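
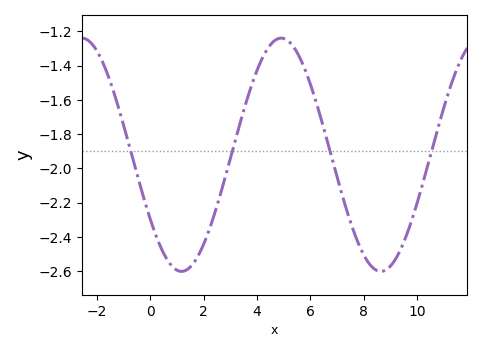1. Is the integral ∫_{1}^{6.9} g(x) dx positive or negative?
negative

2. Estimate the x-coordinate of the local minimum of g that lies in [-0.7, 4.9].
1.17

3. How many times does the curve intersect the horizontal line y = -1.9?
4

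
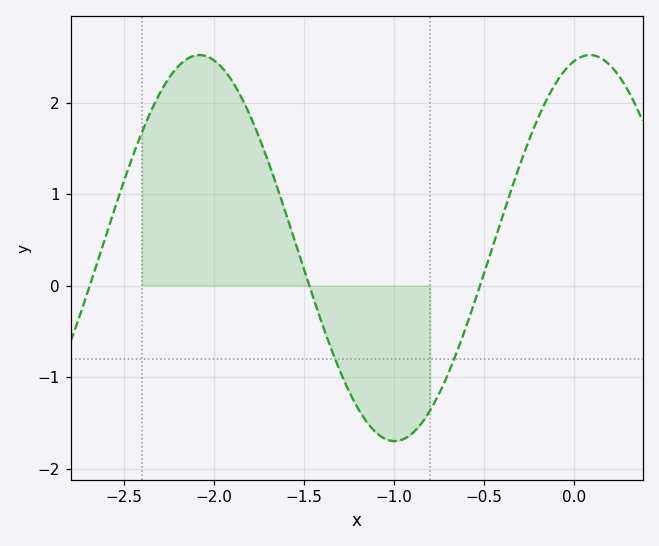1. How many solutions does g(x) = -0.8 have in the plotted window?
2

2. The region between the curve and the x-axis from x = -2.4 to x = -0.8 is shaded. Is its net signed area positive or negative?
positive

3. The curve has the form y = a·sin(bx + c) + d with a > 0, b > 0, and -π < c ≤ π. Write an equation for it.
y = 2.11sin(2.9x + 1.32) + 0.41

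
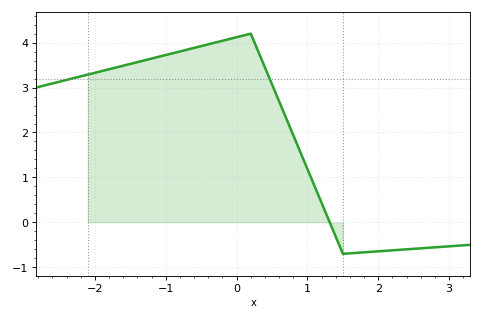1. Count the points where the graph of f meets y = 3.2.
2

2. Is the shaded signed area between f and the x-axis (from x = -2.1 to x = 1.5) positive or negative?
positive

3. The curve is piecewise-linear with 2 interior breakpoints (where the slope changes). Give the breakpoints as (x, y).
(0.2, 4.2); (1.5, -0.7)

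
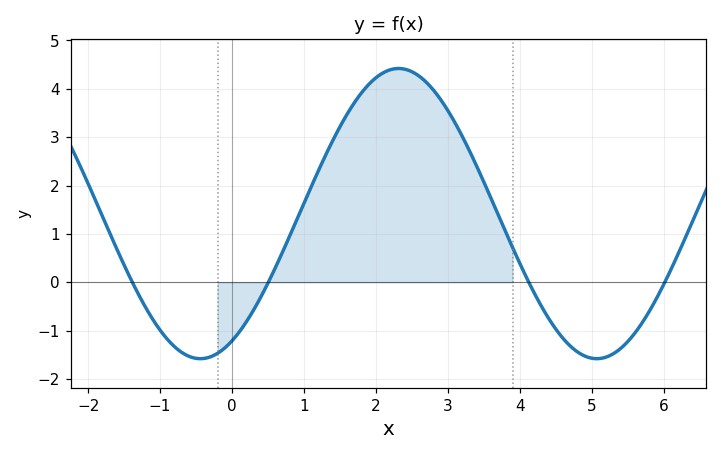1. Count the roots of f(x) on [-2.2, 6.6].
4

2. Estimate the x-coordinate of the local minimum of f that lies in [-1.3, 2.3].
-0.44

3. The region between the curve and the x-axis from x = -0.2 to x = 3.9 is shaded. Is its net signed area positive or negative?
positive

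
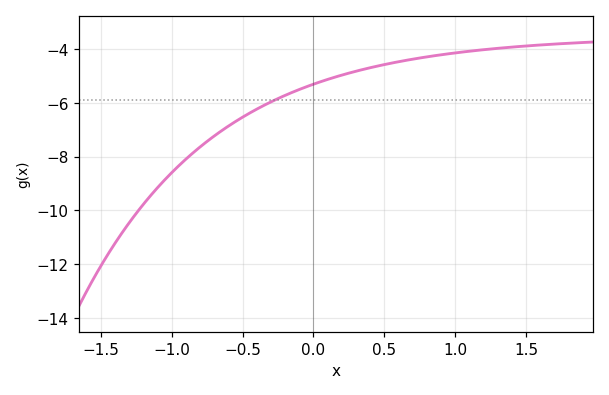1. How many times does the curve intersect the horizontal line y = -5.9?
1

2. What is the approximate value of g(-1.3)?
-10.5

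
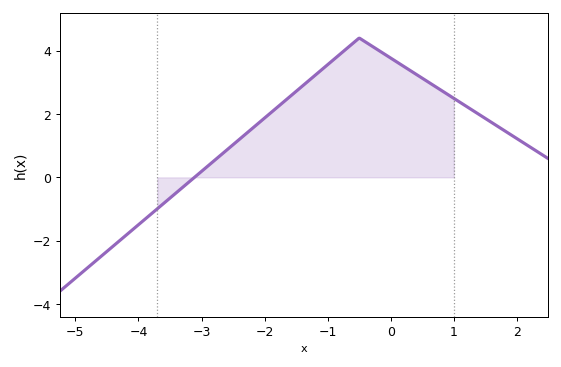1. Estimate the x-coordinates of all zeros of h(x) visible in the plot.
-3.2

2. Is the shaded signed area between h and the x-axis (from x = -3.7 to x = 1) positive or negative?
positive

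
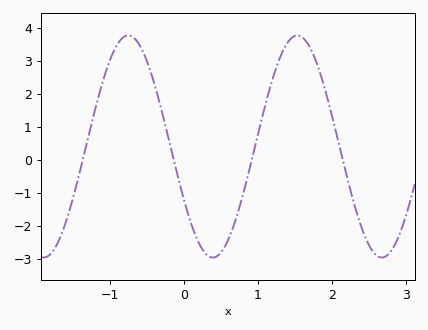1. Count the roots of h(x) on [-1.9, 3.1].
4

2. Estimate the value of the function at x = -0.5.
3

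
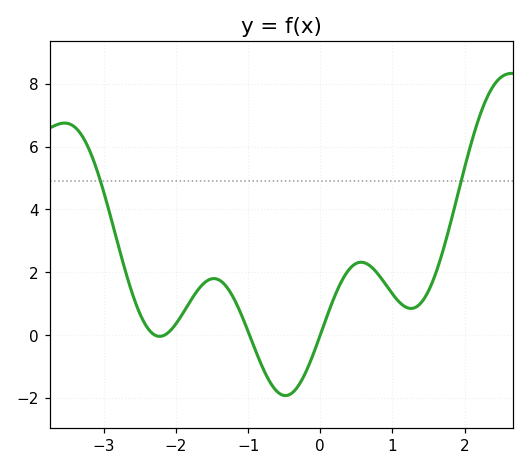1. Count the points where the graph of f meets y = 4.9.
2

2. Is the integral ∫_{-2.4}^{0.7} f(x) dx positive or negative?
positive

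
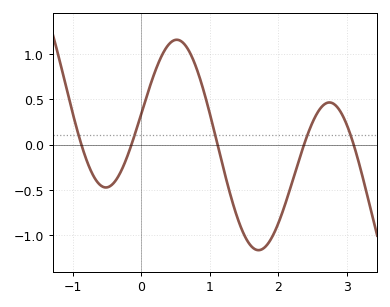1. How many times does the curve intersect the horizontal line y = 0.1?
5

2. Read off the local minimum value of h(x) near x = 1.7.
-1.15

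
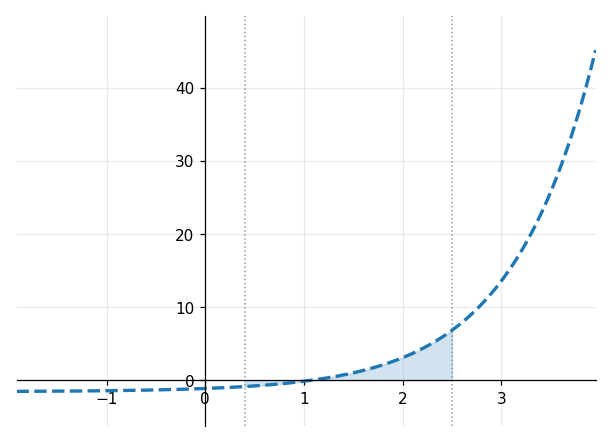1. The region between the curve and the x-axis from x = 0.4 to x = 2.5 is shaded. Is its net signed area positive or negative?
positive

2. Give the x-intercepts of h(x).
1.1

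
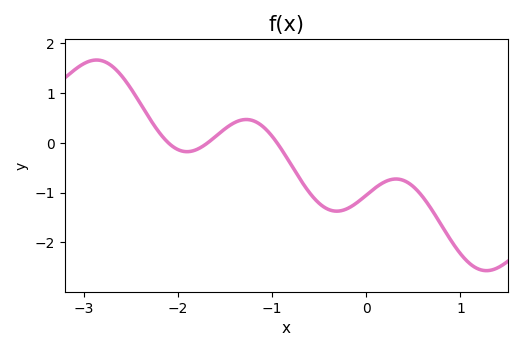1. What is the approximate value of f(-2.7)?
1.53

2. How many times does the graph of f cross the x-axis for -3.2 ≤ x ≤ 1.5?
3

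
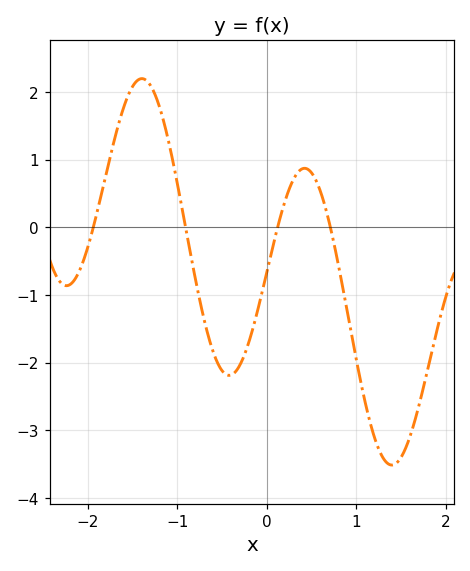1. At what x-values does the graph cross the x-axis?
-1.94, -0.907, 0.12, 0.709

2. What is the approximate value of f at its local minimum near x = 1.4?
-3.51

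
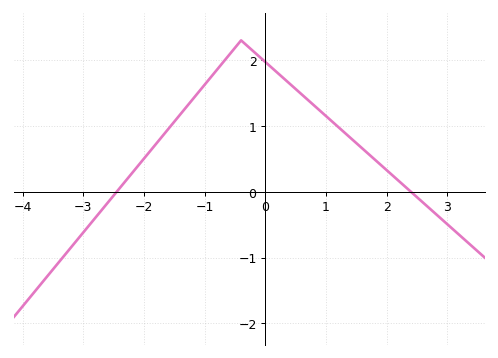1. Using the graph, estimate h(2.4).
-0.001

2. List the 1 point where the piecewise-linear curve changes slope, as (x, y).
(-0.4, 2.3)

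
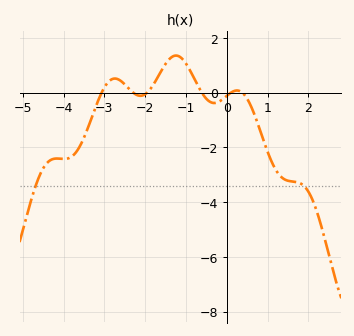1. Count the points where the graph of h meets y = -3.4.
2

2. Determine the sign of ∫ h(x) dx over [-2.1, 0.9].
positive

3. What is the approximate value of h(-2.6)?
0.433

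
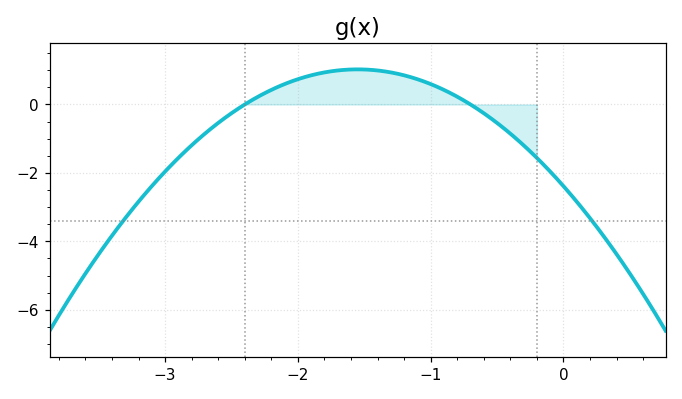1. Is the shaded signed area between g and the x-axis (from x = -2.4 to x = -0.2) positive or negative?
positive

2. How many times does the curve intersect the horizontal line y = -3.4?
2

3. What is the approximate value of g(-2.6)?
-0.6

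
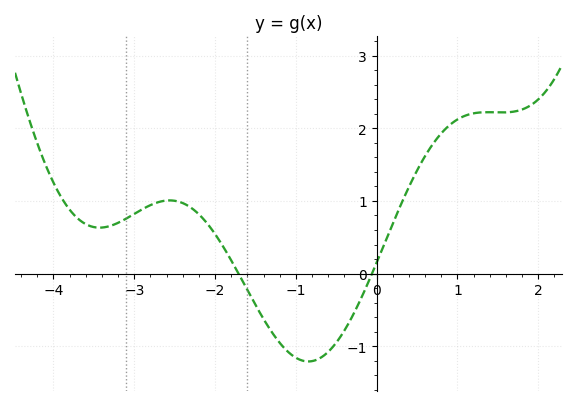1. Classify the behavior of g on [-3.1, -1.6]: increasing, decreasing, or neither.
neither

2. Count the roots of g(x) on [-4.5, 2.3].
2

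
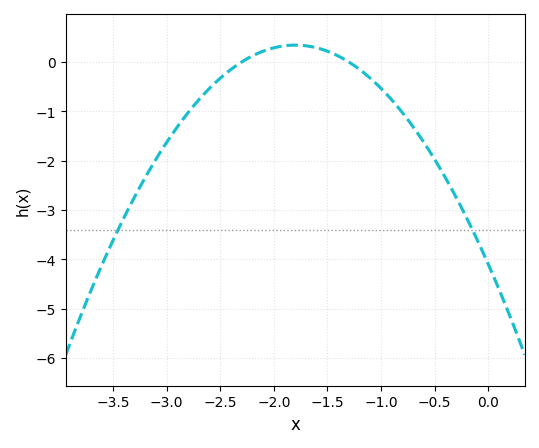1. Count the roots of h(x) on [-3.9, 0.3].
2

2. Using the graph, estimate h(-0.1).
-3.6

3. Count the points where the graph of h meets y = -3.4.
2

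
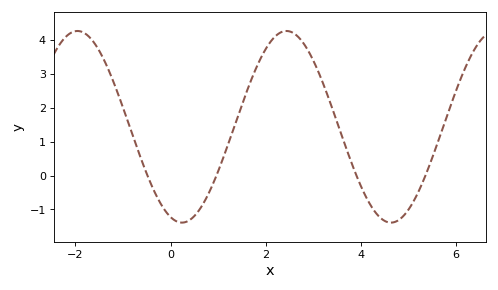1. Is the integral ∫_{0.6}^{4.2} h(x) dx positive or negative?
positive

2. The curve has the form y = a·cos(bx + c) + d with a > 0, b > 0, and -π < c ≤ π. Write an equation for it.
y = 2.83cos(1.43x + 2.8) + 1.44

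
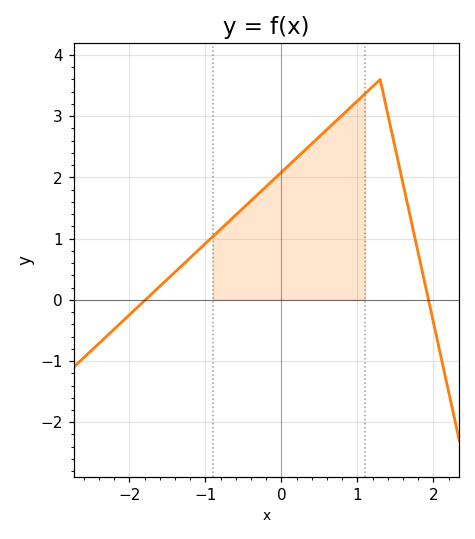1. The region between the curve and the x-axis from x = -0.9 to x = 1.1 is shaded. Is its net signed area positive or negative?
positive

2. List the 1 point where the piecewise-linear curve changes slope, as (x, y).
(1.3, 3.6)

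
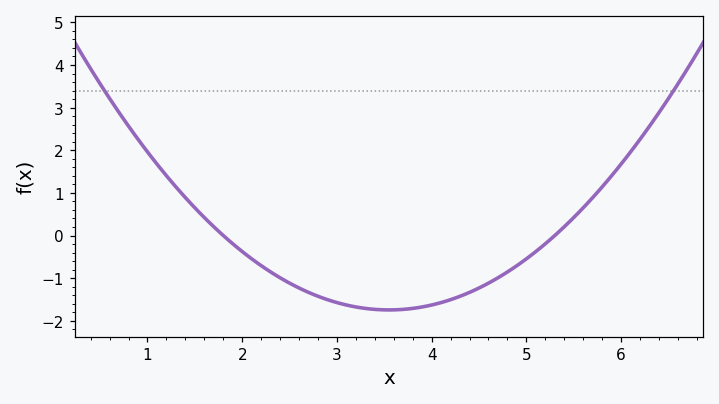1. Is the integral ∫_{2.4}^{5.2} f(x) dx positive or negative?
negative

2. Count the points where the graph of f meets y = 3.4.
2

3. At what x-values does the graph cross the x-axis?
1.8, 5.3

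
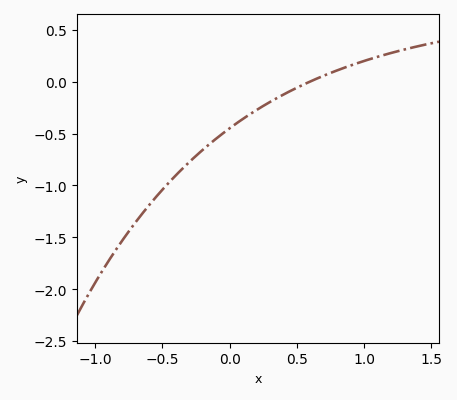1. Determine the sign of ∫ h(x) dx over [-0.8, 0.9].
negative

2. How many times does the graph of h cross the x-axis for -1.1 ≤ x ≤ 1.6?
1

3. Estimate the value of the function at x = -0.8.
-1.53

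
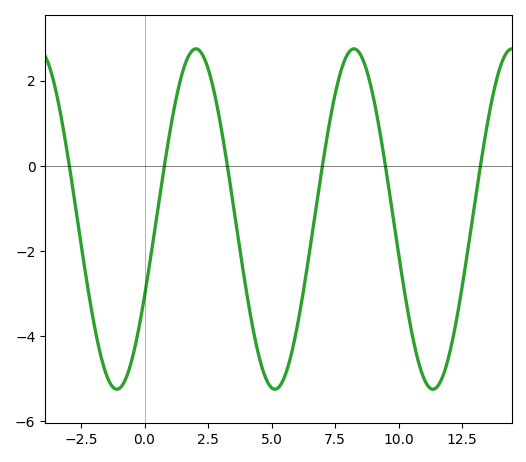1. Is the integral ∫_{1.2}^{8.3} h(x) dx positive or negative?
negative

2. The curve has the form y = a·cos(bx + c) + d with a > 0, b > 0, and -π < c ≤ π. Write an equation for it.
y = 4cos(1x - 2) - 1.25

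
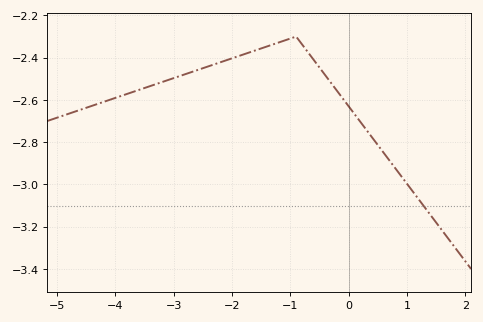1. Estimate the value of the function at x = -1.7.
-2.37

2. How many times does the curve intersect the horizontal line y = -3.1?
1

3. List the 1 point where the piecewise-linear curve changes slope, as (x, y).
(-0.9, -2.3)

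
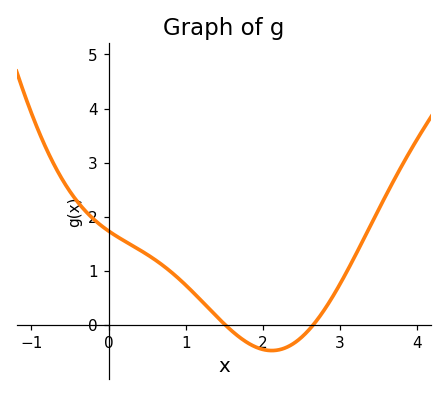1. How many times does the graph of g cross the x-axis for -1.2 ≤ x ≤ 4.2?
2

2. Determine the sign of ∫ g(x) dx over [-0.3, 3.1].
positive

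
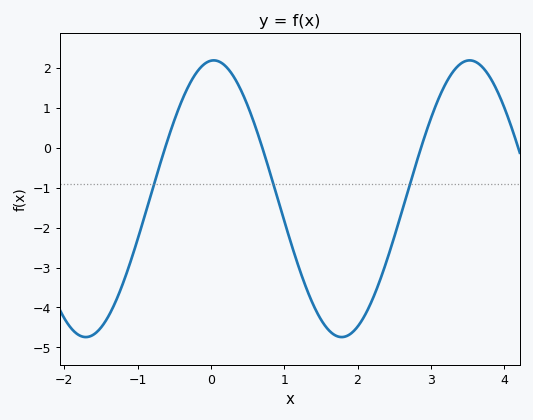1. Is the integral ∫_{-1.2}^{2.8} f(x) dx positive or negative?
negative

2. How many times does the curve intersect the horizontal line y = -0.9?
3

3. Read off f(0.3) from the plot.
1.8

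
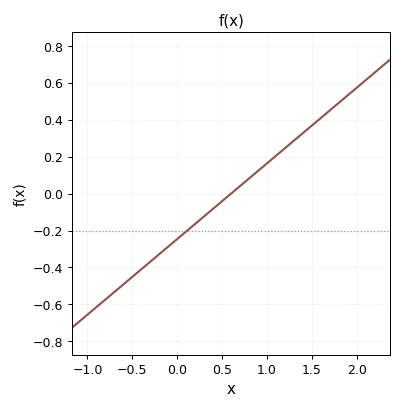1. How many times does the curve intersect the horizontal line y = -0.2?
1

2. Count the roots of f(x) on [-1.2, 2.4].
1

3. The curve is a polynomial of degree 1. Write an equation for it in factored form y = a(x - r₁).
y = 0.41(x - 0.6)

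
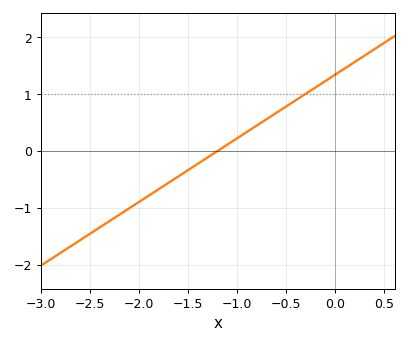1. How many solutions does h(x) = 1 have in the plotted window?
1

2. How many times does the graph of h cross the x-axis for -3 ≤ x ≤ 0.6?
1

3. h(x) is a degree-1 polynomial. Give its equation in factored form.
y = 1.12(x + 1.2)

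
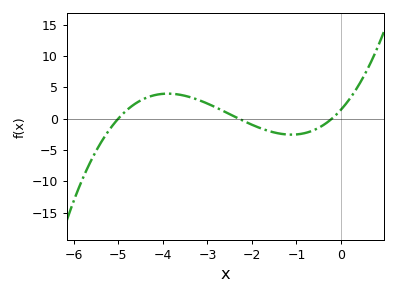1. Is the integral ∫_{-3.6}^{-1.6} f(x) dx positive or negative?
positive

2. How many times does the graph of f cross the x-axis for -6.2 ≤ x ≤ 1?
3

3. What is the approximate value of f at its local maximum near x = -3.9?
4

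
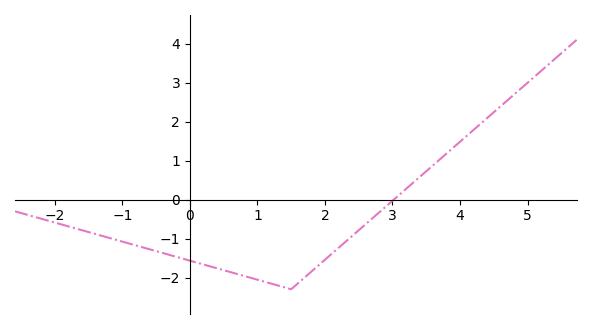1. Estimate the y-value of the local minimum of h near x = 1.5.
-2.3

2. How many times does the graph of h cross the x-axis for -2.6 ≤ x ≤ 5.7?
1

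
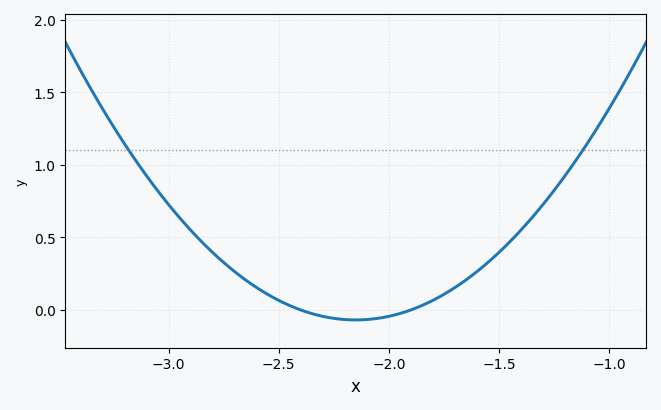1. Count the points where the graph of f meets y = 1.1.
2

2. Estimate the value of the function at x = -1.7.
0.15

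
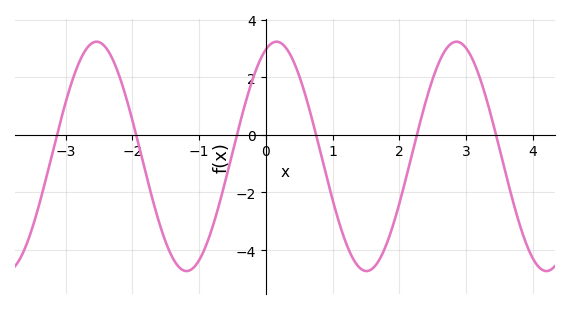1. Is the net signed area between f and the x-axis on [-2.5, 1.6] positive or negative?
negative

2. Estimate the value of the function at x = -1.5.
-3.8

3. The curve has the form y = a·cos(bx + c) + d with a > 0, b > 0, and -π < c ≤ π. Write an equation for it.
y = 3.98cos(2.3x - 0.37) - 0.75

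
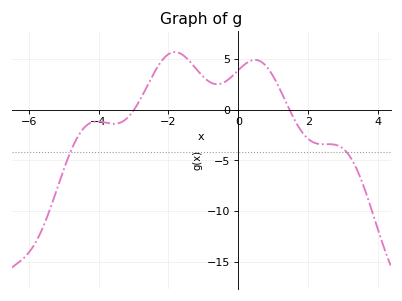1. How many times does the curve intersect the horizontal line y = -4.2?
2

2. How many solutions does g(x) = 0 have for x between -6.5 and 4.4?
2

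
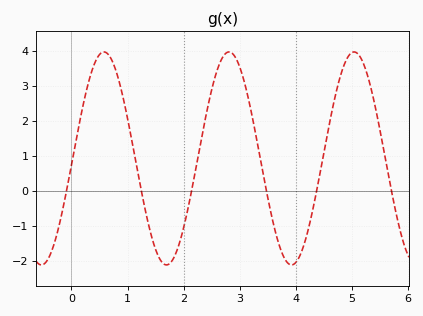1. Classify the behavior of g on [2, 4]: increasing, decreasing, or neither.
neither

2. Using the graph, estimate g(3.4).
0.62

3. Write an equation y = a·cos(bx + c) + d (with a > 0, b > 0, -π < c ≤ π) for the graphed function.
y = 3.03cos(2.82x - 1.63) + 0.93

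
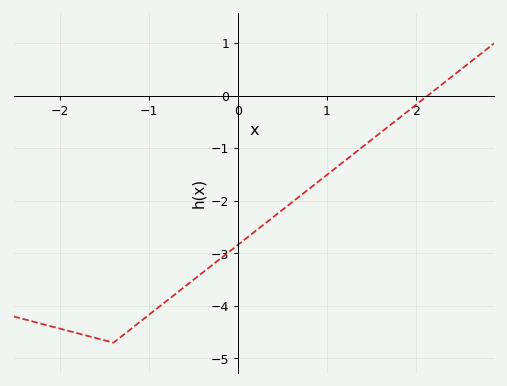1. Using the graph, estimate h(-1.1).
-4.3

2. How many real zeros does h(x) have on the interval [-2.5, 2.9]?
1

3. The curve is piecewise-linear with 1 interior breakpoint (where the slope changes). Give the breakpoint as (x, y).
(-1.4, -4.7)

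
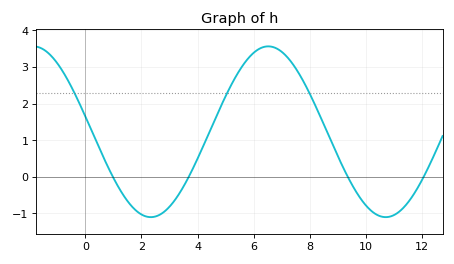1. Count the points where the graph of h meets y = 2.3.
3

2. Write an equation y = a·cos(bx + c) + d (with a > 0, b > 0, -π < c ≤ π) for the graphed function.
y = 2.33cos(0.75x + 1.39) + 1.23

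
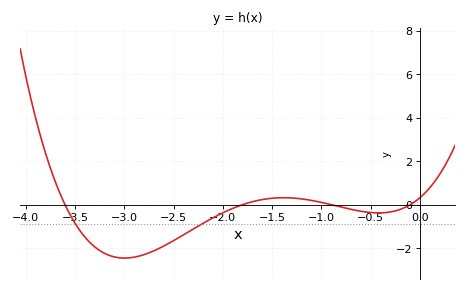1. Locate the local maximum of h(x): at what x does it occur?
-1.4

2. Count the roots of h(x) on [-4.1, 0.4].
4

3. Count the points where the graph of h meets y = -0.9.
2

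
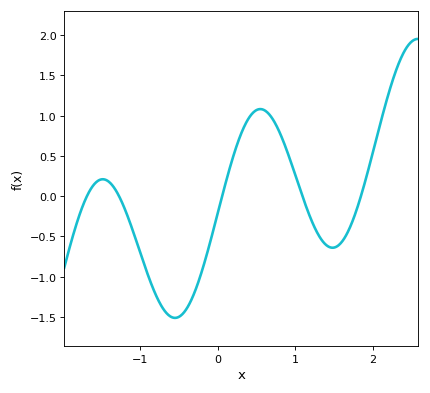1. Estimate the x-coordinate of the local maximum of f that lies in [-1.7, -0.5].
-1.48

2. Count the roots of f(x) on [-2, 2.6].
5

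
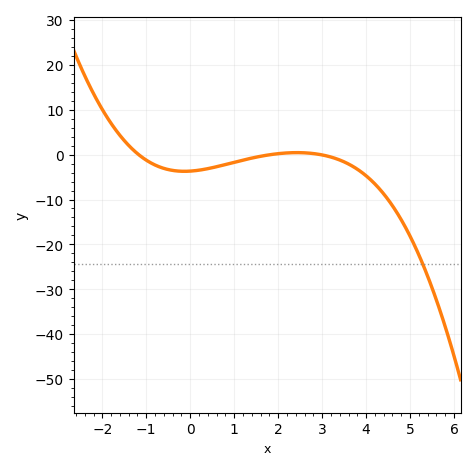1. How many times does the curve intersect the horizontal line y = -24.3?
1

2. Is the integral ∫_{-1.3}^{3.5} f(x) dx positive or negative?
negative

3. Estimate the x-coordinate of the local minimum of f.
-0.132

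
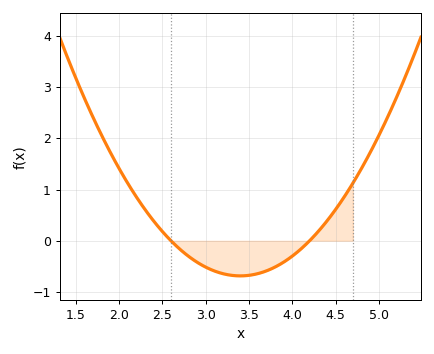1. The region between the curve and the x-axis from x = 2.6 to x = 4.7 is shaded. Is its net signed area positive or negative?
negative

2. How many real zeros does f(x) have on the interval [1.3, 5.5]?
2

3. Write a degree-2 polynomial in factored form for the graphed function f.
y = 1.07(x - 2.6)(x - 4.2)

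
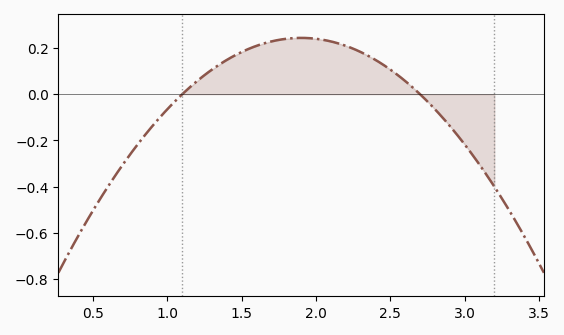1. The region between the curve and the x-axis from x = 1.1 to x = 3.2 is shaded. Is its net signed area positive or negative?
positive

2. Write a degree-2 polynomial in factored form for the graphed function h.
y = -0.38(x - 1.1)(x - 2.7)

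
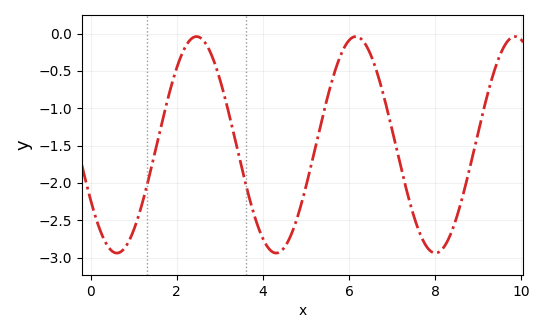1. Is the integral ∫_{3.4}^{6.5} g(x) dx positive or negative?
negative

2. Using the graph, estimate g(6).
-0.09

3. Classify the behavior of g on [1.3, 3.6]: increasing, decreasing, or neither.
neither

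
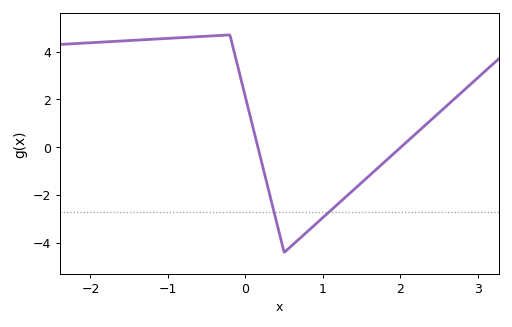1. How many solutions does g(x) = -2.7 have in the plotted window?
2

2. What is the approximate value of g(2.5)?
1.45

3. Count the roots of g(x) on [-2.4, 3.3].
2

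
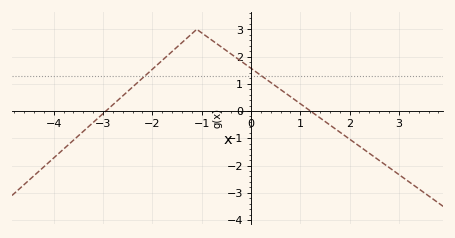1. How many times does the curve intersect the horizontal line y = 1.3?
2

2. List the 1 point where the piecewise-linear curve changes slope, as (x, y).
(-1.1, 3)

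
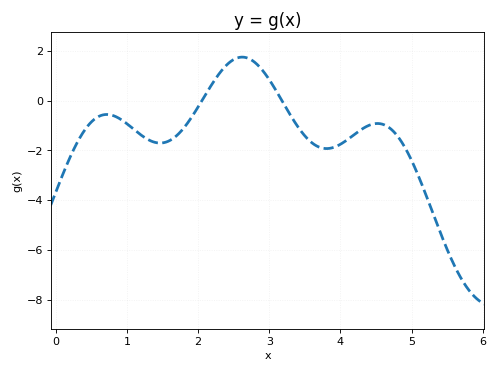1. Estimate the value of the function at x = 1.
-1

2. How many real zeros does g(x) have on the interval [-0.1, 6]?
2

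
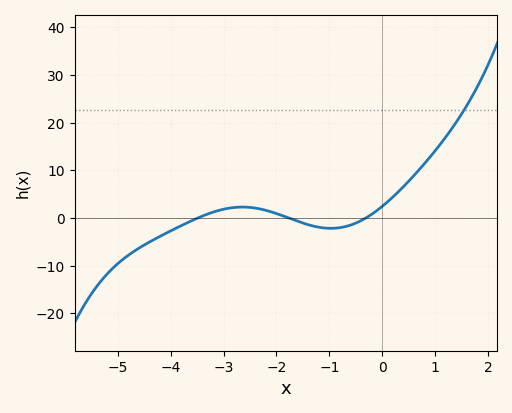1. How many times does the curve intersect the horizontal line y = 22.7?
1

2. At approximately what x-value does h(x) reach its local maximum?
-2.64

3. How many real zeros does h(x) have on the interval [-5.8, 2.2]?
3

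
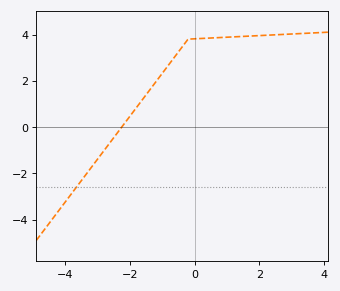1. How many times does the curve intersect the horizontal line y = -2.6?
1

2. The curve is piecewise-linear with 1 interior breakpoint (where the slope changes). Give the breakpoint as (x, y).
(-0.2, 3.8)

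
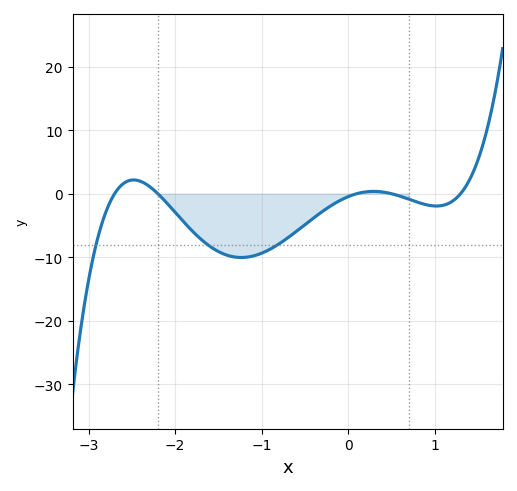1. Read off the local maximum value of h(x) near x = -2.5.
2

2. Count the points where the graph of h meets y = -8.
3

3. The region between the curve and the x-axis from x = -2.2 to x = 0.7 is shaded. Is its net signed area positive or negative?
negative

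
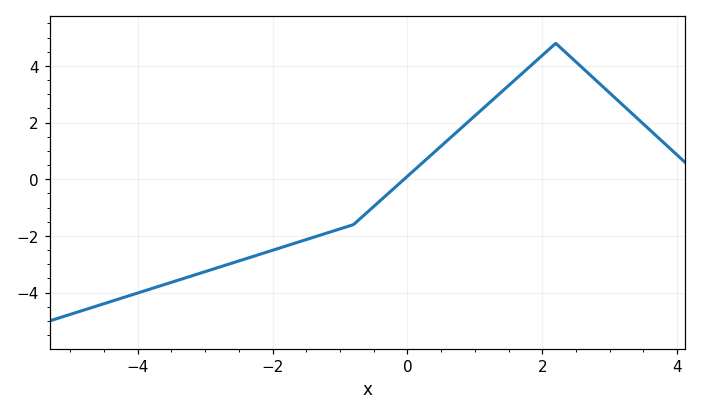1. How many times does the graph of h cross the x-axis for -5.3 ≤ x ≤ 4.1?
1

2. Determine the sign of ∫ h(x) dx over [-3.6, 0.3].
negative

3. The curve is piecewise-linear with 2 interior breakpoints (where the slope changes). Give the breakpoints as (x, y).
(-0.8, -1.6); (2.2, 4.8)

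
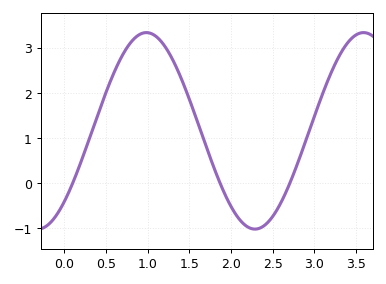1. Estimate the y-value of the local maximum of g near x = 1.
3.3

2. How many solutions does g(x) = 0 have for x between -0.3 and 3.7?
3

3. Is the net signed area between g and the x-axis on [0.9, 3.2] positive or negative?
positive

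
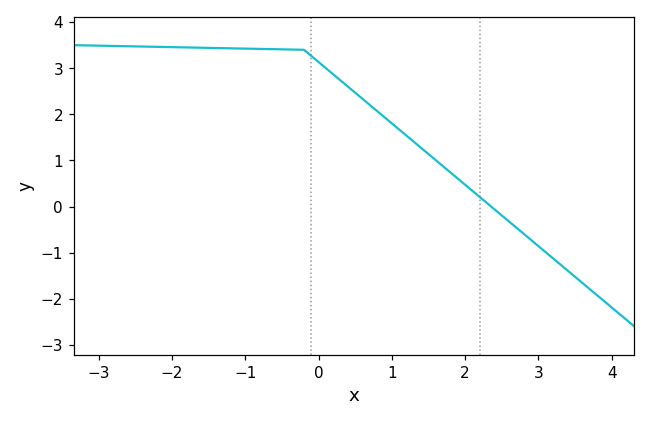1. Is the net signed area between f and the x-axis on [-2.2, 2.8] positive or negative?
positive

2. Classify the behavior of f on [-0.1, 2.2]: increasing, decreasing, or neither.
decreasing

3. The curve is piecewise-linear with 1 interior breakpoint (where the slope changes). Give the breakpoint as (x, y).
(-0.2, 3.4)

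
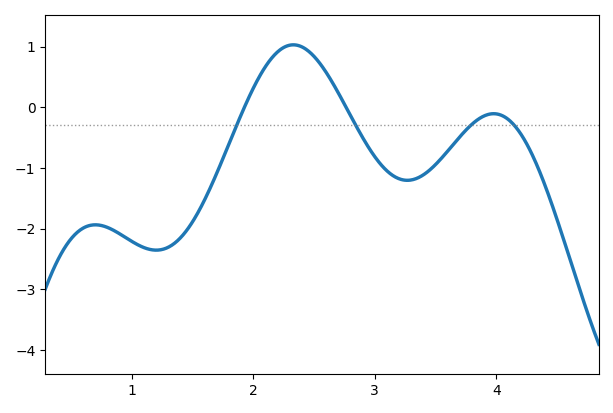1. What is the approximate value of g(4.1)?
-0.205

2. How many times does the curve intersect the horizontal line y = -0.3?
4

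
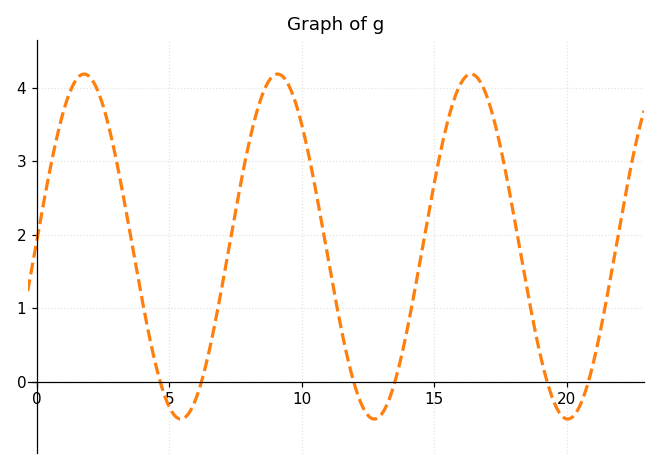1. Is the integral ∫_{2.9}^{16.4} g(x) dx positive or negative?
positive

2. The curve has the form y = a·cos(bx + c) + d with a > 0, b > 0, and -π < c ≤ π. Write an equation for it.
y = 2.35cos(0.86x - 1.5) + 1.84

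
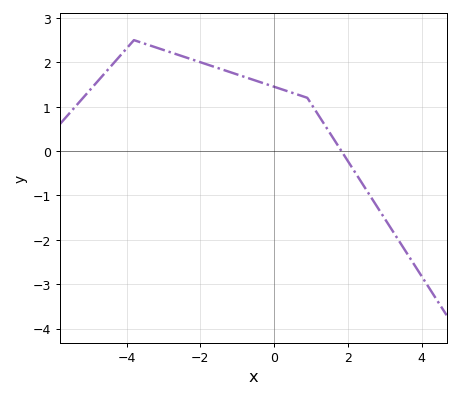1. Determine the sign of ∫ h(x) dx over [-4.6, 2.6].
positive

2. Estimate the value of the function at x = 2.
-0.2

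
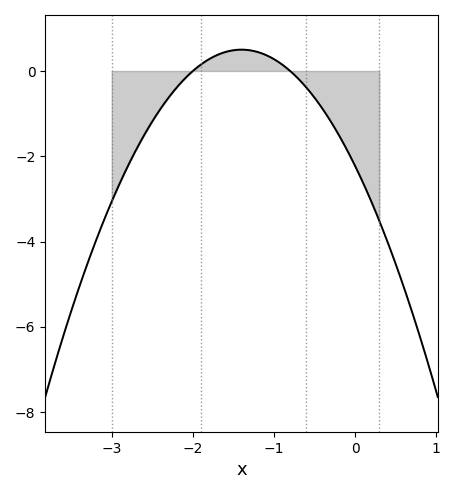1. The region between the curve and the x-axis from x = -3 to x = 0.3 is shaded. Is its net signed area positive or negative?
negative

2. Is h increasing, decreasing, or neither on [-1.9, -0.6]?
neither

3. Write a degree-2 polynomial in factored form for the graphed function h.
y = -1.39(x + 2)(x + 0.8)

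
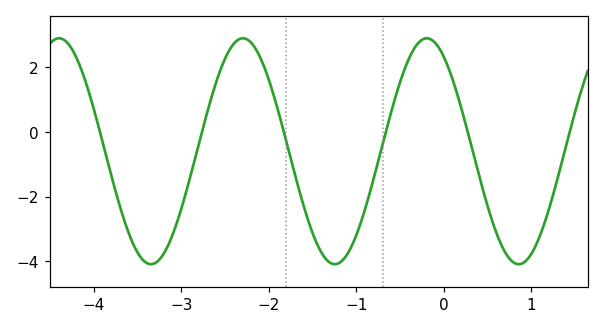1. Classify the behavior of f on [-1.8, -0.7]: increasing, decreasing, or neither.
neither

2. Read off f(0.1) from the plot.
1.63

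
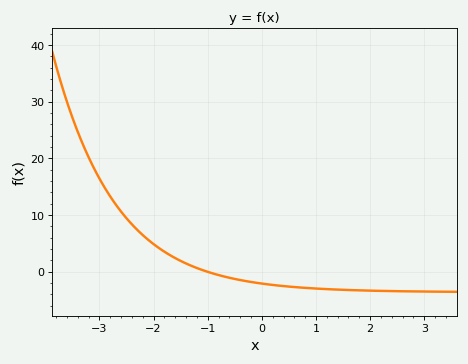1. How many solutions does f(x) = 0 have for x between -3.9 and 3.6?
1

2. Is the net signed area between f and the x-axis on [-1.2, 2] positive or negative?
negative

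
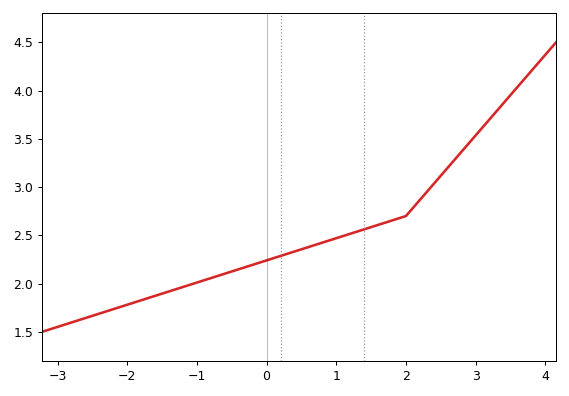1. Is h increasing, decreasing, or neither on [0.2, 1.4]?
increasing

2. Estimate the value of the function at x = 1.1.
2.49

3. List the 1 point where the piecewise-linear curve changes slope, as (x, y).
(2, 2.7)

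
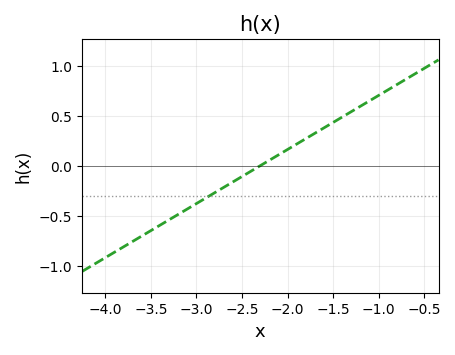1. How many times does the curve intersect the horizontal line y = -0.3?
1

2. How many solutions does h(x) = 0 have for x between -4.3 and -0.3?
1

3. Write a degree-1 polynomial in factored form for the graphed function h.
y = 0.54(x + 2.3)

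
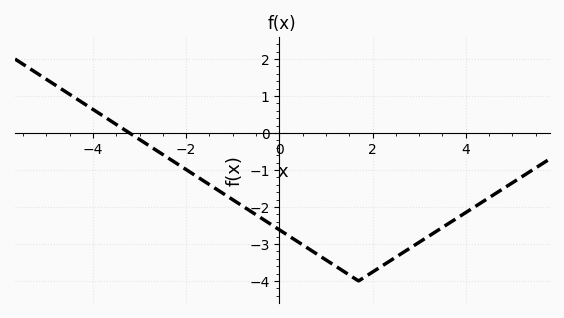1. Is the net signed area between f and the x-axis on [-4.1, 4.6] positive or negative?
negative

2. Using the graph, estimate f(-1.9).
-1.1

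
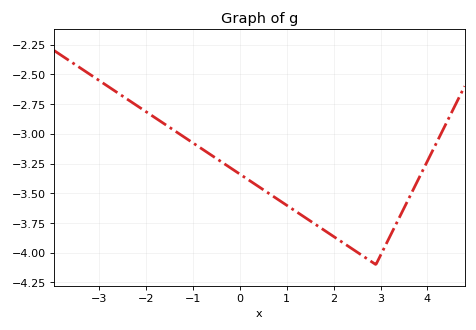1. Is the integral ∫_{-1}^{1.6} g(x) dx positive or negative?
negative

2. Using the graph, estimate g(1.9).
-3.85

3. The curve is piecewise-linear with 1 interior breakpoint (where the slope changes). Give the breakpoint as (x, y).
(2.9, -4.1)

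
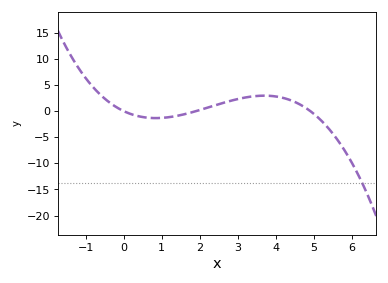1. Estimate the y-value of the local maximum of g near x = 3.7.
3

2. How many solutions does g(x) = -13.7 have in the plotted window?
1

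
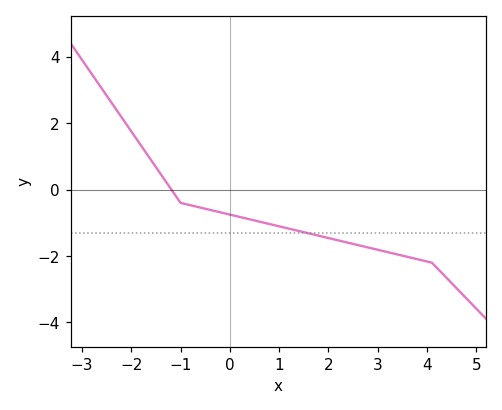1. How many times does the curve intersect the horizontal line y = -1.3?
1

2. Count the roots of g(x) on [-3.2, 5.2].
1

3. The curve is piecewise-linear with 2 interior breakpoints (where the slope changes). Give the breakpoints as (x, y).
(-1, -0.4); (4.1, -2.2)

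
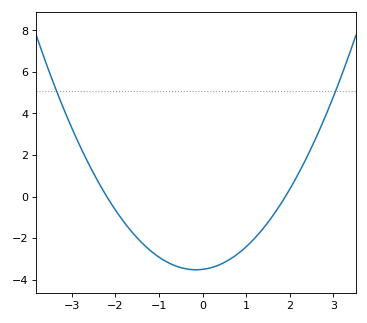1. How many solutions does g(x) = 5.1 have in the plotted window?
2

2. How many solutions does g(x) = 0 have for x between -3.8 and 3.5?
2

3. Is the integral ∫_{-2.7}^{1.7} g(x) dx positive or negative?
negative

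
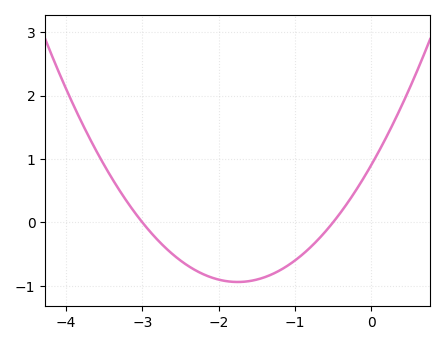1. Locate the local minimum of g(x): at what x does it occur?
-1.8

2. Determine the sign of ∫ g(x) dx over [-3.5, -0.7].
negative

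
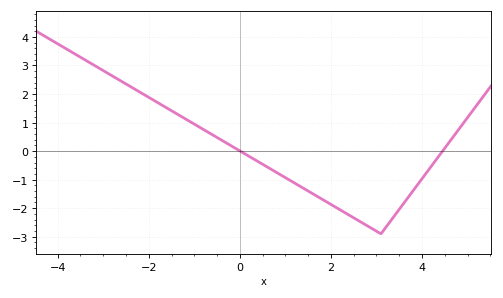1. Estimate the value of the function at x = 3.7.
-1.6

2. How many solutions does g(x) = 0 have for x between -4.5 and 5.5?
2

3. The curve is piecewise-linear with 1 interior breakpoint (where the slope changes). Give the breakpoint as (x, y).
(3.1, -2.9)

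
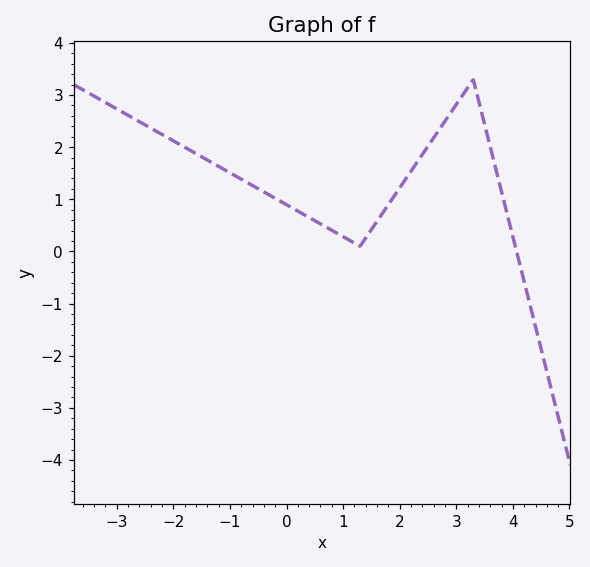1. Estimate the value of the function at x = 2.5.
2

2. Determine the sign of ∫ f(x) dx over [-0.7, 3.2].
positive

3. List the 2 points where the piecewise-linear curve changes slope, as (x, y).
(1.3, 0.1); (3.3, 3.3)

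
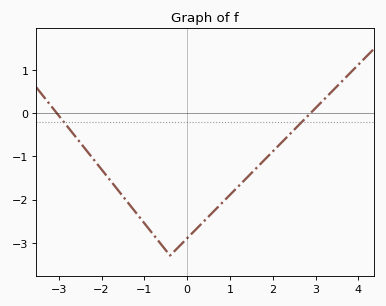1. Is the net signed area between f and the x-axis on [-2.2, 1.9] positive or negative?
negative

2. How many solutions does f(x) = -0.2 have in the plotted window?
2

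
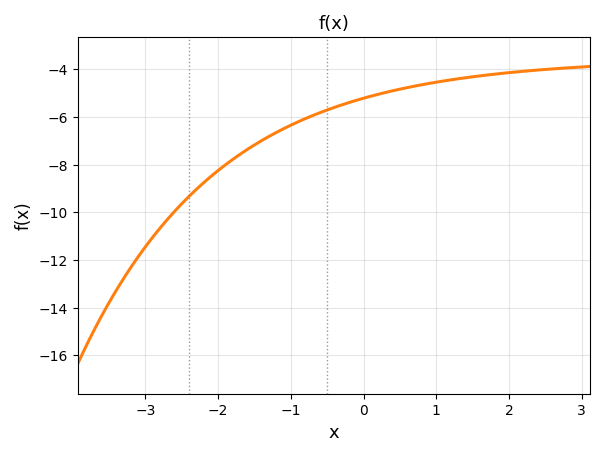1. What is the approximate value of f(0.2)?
-5.05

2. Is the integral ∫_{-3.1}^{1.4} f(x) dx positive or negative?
negative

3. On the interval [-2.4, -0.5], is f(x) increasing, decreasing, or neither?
increasing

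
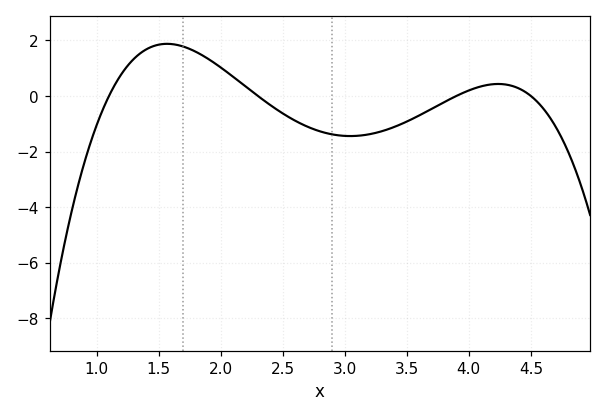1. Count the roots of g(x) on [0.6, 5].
4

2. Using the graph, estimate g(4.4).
0.2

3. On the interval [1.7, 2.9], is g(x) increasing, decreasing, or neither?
decreasing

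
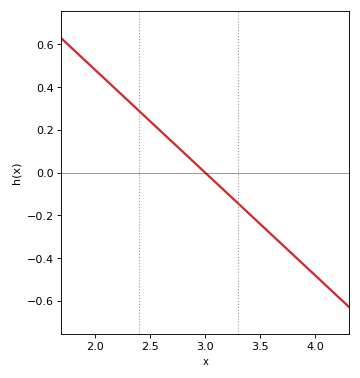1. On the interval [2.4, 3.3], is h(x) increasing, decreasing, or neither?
decreasing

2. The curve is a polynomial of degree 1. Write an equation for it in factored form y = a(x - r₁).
y = -0.48(x - 3)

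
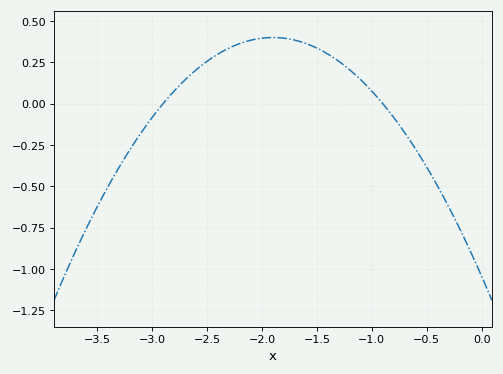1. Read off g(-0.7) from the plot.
-0.176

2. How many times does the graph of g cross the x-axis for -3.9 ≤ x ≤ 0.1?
2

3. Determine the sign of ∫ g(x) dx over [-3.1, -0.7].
positive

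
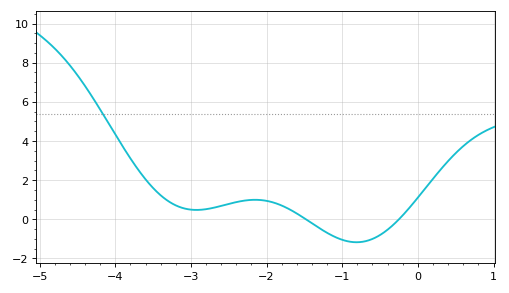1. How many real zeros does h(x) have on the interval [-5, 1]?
2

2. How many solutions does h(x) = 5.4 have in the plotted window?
1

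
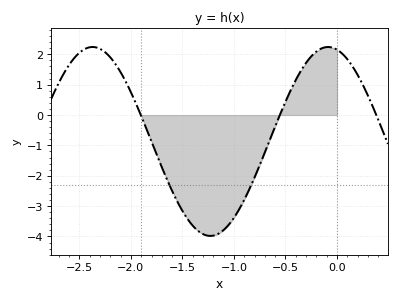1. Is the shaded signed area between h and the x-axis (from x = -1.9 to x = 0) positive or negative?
negative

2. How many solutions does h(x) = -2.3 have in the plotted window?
2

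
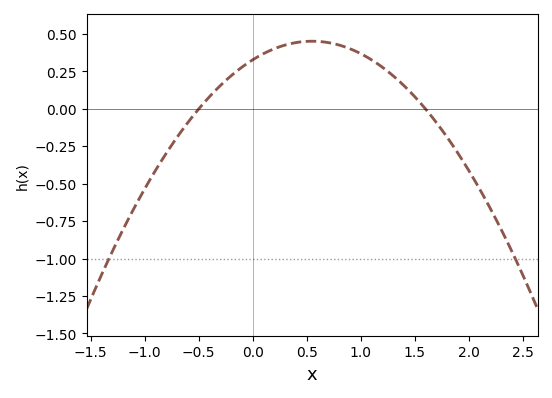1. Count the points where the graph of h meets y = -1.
2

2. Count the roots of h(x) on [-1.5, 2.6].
2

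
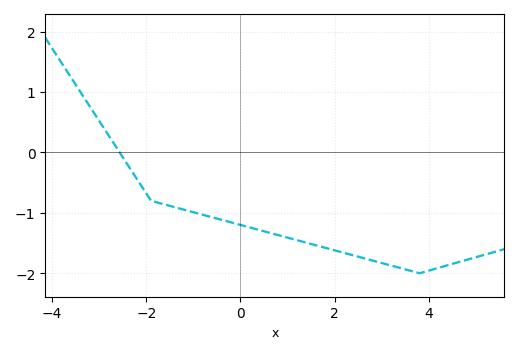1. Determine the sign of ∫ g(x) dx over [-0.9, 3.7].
negative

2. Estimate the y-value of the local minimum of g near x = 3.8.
-2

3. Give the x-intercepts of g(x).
-2.6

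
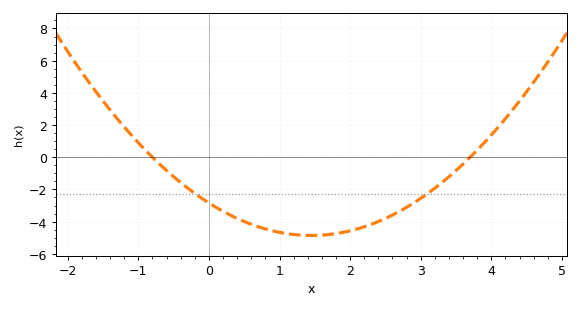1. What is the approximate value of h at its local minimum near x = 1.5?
-4.8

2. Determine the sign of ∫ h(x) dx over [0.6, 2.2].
negative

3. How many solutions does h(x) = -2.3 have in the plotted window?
2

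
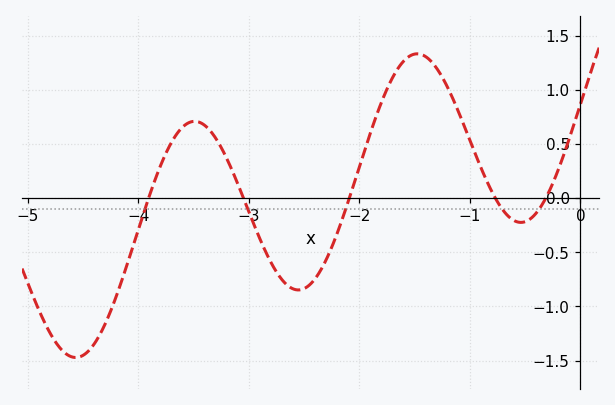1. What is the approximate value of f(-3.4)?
0.7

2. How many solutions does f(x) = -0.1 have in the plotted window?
5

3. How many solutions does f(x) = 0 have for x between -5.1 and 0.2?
5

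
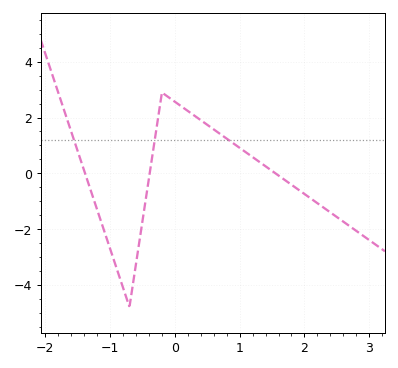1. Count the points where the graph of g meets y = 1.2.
3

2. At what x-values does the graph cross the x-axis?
-1.4, -0.4, 1.6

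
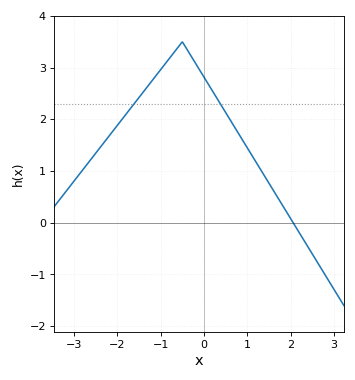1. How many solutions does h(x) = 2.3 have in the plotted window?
2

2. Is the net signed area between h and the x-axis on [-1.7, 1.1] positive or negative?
positive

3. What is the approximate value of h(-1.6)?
2.31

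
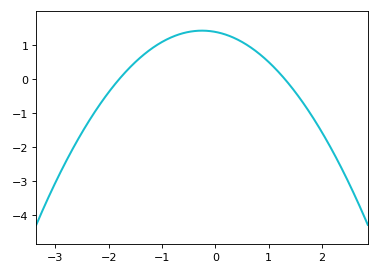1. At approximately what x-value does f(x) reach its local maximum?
-0.2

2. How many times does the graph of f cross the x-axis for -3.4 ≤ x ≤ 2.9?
2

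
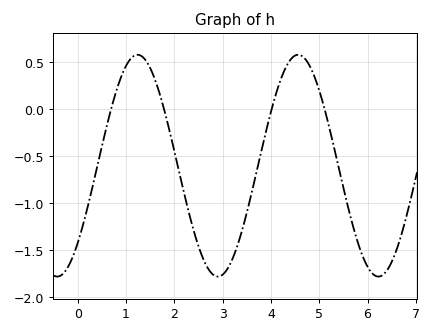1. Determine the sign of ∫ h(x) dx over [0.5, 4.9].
negative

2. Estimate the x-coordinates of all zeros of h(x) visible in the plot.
0.69, 1.79, 4.01, 5.11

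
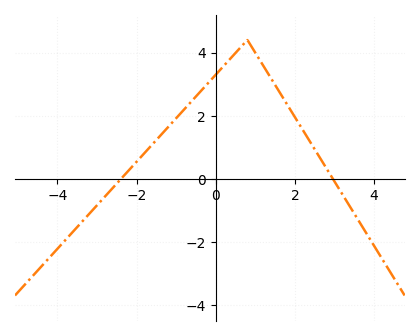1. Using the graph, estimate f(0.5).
3.99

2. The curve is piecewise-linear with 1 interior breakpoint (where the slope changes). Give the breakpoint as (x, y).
(0.8, 4.4)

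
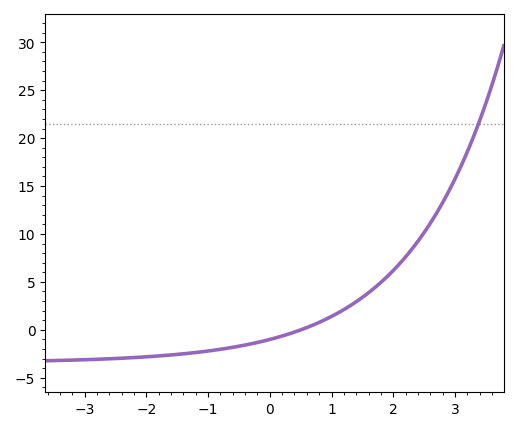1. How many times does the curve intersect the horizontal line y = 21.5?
1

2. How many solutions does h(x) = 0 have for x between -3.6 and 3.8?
1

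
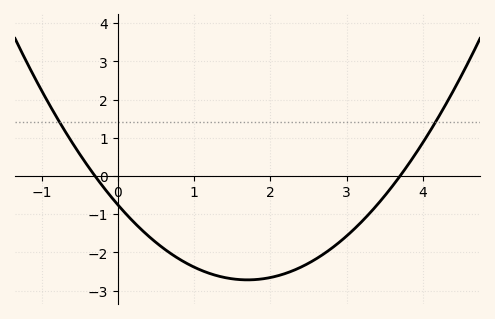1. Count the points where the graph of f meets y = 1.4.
2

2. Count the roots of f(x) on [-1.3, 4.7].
2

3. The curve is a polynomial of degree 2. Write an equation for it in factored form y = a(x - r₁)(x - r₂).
y = 0.68(x + 0.3)(x - 3.7)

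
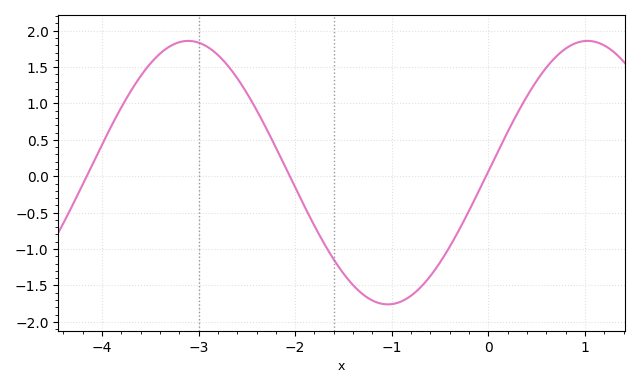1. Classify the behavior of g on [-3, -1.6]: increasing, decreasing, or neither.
decreasing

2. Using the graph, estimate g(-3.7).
1.15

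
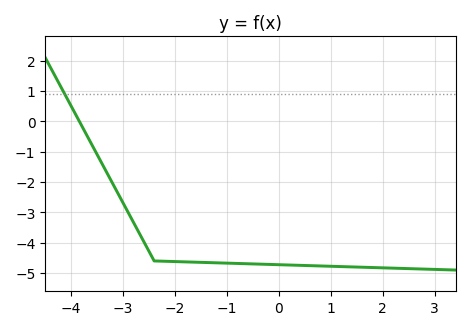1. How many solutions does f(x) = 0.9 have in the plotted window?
1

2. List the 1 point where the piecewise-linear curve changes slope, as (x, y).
(-2.4, -4.6)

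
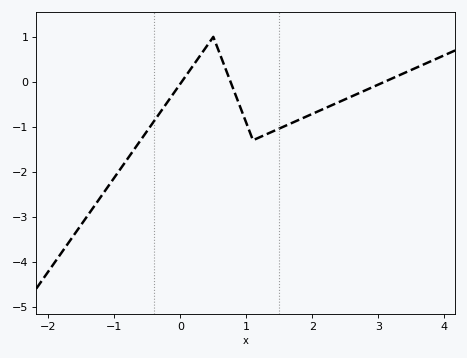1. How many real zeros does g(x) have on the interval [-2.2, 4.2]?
3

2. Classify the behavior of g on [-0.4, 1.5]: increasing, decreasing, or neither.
neither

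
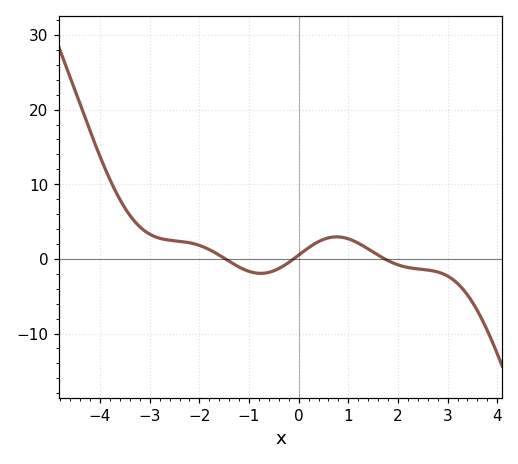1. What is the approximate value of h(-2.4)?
2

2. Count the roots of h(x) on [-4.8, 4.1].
3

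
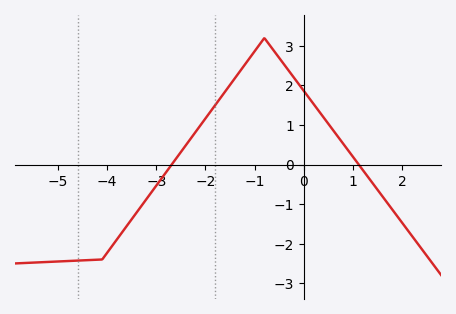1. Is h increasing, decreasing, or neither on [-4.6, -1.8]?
increasing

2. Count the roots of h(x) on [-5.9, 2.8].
2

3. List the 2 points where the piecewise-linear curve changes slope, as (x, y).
(-4.1, -2.4); (-0.8, 3.2)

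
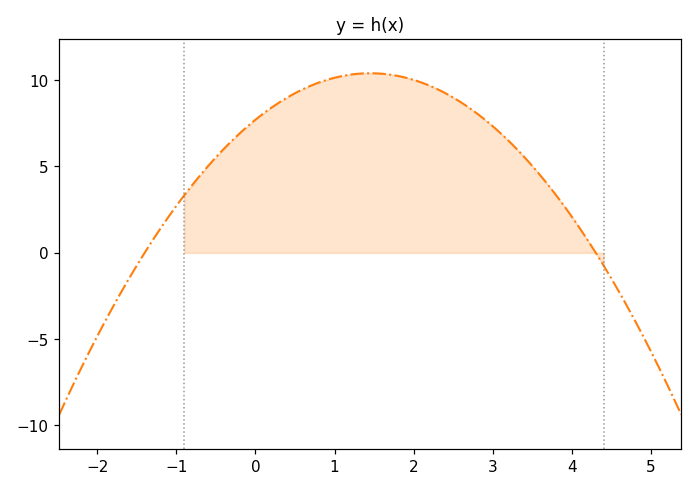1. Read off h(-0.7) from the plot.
4.5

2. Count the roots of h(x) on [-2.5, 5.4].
2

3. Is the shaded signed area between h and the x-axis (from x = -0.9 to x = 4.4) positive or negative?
positive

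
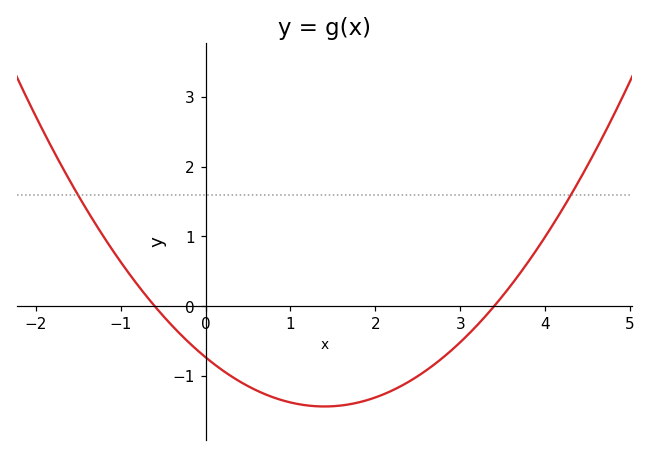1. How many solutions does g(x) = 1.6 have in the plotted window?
2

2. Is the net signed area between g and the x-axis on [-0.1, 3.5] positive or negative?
negative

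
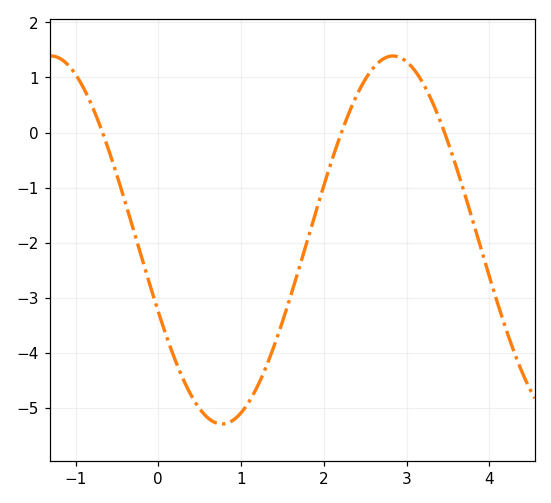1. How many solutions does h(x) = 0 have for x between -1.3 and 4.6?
3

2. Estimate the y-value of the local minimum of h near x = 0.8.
-5.3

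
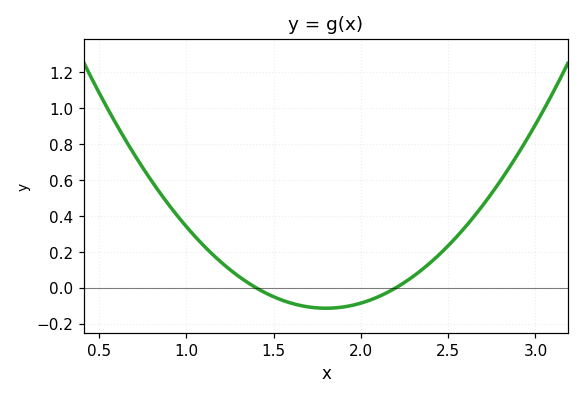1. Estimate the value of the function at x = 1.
0.34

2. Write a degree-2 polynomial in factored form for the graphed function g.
y = 0.71(x - 1.4)(x - 2.2)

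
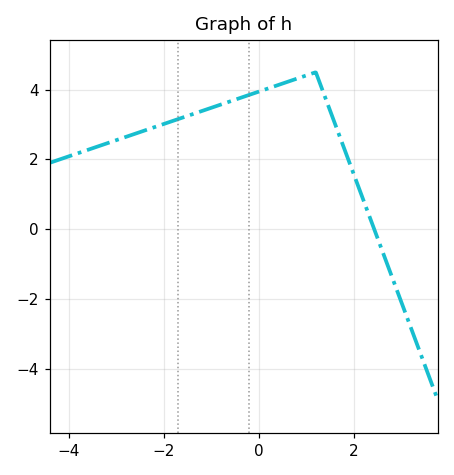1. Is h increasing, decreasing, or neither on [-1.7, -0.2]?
increasing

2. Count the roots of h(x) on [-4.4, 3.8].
1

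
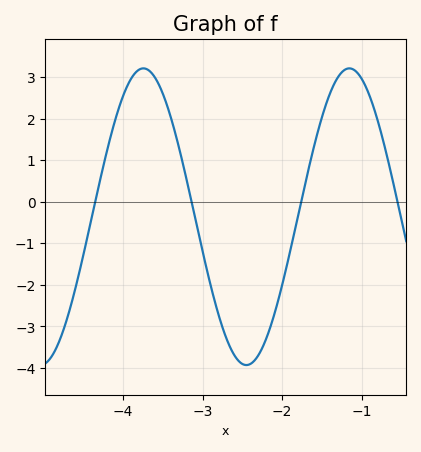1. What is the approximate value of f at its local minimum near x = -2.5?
-3.93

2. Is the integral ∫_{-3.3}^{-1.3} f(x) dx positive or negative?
negative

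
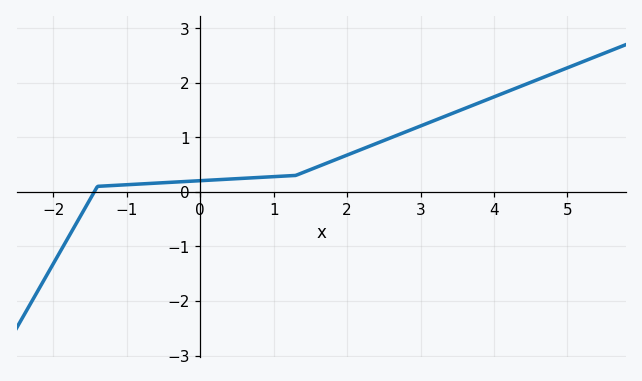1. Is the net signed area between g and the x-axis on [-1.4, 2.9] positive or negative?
positive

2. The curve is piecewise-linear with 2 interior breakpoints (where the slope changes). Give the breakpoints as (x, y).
(-1.4, 0.1); (1.3, 0.3)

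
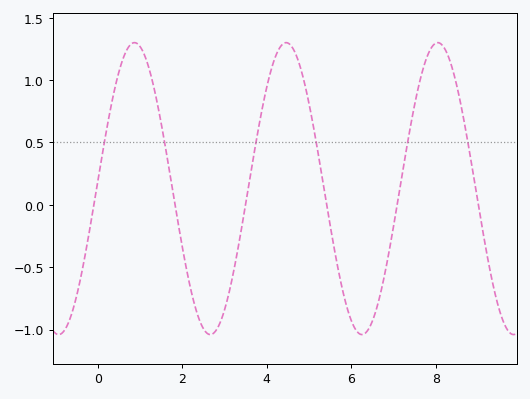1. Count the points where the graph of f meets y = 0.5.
6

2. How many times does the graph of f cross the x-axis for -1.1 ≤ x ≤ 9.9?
6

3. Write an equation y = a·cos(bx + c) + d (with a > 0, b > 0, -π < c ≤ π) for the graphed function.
y = 1.17cos(1.8x - 1.5) + 0.13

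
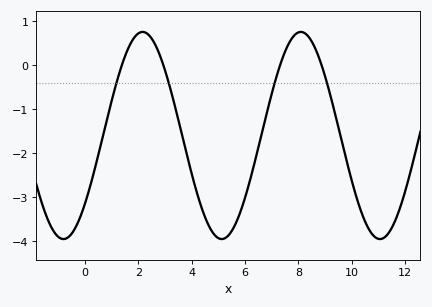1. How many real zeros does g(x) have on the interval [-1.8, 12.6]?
4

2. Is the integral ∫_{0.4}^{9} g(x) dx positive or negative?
negative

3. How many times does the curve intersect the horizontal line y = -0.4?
4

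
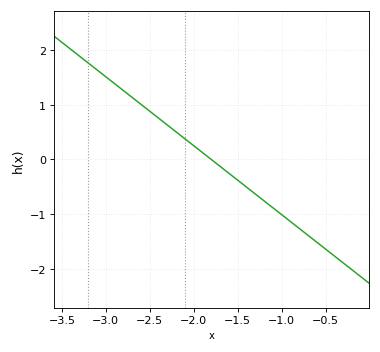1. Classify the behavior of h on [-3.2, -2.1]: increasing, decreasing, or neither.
decreasing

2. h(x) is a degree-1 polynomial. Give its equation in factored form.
y = -1.26(x + 1.8)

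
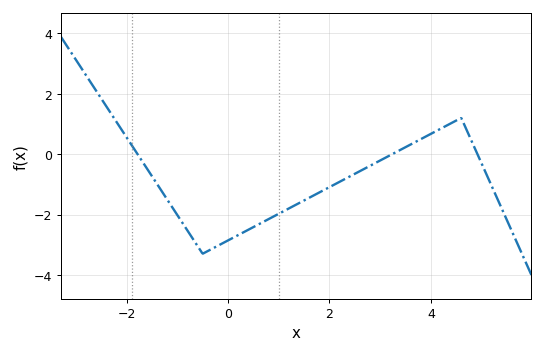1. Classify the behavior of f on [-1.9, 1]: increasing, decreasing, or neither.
neither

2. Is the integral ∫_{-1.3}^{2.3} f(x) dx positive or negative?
negative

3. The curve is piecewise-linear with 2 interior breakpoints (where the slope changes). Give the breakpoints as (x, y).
(-0.5, -3.3); (4.6, 1.2)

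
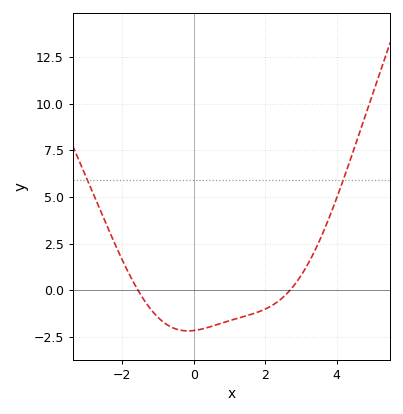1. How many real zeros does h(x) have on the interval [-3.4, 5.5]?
2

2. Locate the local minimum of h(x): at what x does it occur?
-0.2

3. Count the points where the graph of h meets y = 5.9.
2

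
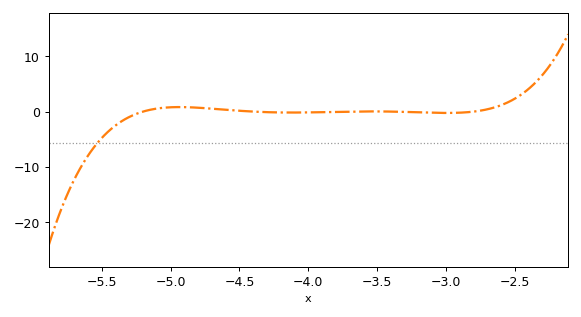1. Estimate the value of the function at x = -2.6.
1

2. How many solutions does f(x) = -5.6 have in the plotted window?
1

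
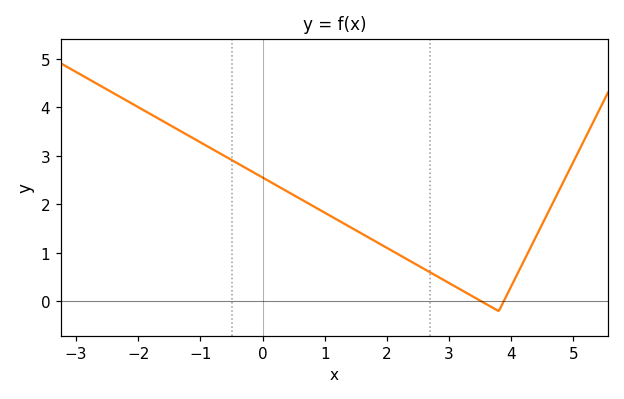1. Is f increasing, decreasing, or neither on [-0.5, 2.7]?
decreasing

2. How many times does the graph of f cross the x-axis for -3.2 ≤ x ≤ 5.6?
2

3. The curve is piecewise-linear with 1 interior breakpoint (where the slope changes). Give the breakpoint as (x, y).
(3.8, -0.2)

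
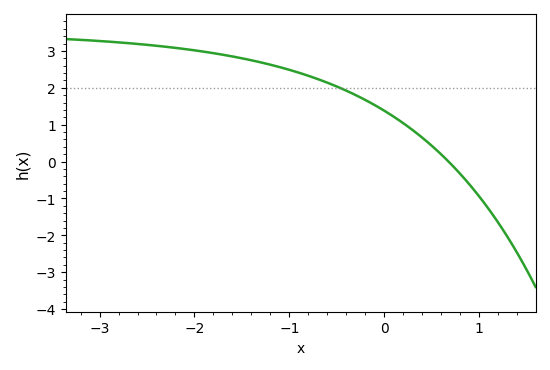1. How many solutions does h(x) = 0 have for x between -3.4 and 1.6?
1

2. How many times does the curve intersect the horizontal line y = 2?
1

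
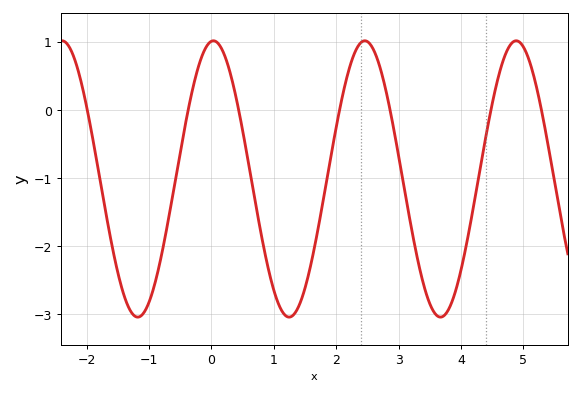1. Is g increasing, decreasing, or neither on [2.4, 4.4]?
neither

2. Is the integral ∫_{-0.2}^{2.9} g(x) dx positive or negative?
negative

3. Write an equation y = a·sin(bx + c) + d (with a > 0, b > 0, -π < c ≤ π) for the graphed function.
y = 2.03sin(2.59x + 1.49) - 1.01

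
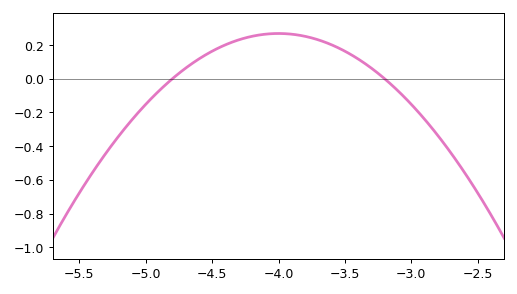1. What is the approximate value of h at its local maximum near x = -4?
0.26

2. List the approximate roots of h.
-4.8, -3.2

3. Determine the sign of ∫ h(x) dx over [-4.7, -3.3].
positive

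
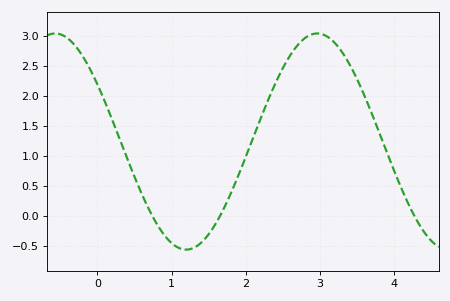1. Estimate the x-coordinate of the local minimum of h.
1.2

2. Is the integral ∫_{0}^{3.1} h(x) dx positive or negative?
positive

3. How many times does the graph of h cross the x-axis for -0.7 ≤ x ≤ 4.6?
3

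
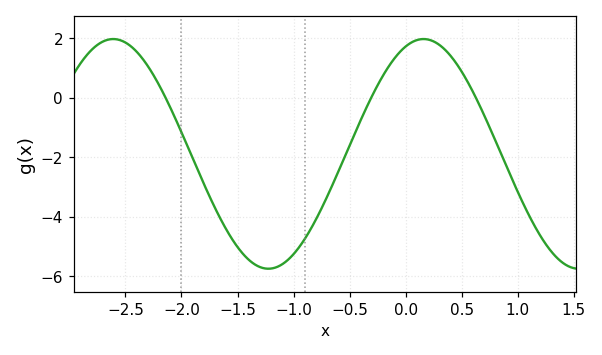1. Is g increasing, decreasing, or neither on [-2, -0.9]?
neither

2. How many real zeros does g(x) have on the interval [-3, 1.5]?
3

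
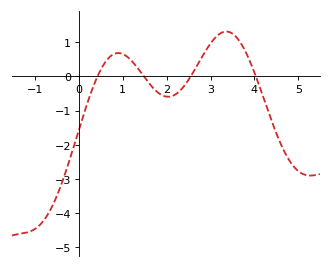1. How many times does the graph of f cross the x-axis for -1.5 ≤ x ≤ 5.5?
4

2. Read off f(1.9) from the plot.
-0.555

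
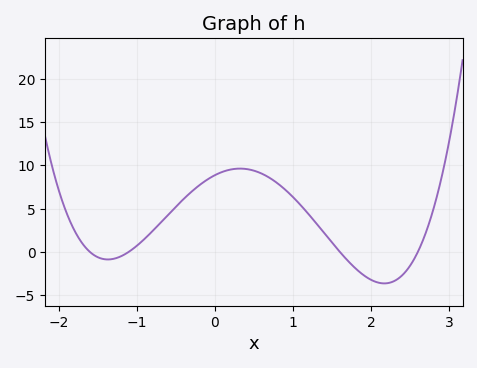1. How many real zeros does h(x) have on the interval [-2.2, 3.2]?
4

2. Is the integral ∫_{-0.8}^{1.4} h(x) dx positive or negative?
positive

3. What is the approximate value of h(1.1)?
5.5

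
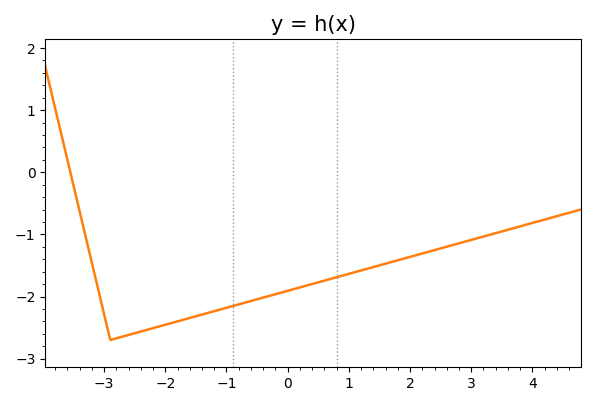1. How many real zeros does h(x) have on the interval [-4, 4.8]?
1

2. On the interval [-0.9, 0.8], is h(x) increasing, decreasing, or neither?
increasing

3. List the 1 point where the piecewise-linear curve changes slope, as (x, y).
(-2.9, -2.7)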